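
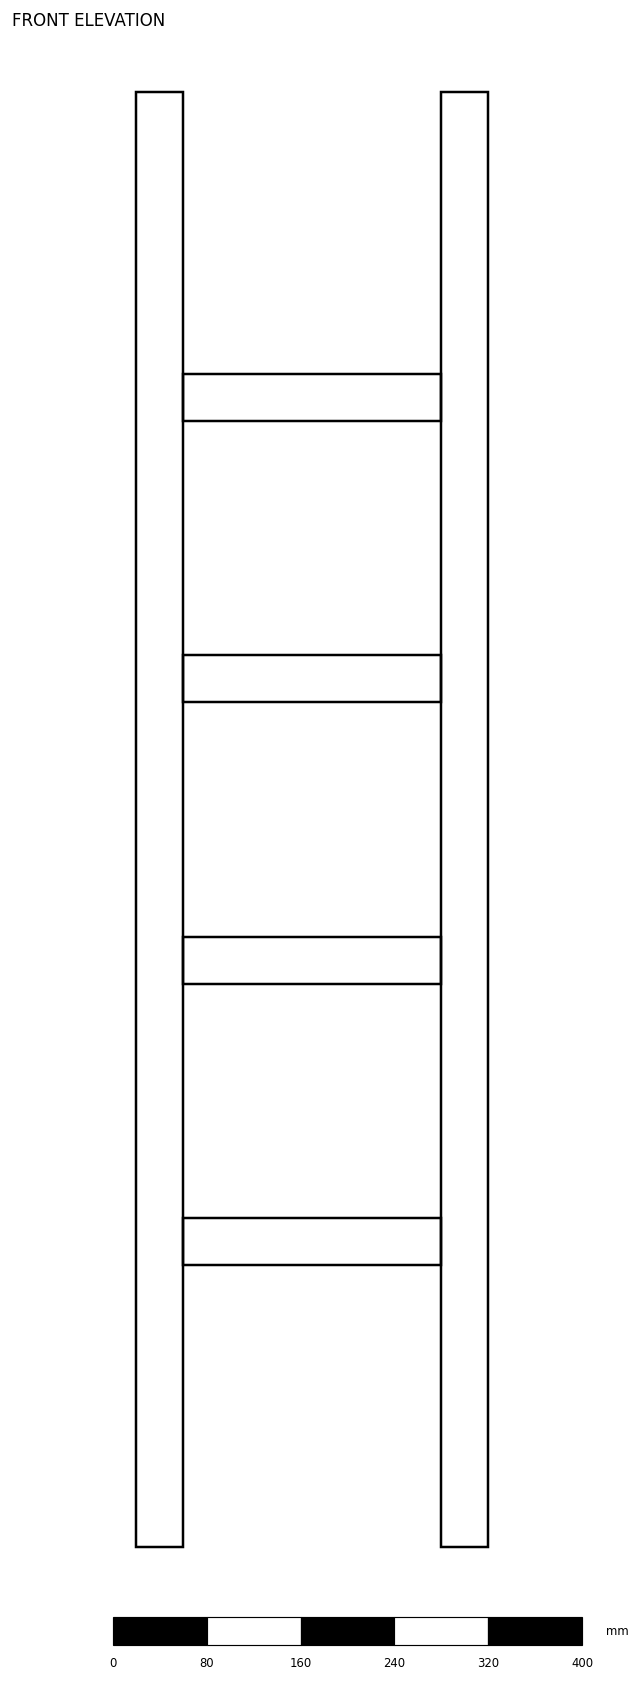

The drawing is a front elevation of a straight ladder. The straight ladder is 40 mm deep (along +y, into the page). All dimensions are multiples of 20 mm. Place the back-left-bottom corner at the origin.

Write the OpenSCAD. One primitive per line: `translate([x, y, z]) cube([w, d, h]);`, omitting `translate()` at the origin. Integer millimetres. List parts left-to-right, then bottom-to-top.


cube([40, 40, 1240]);
translate([40, 0, 240]) cube([220, 40, 40]);
translate([40, 0, 480]) cube([220, 40, 40]);
translate([40, 0, 720]) cube([220, 40, 40]);
translate([40, 0, 960]) cube([220, 40, 40]);
translate([260, 0, 0]) cube([40, 40, 1240]);


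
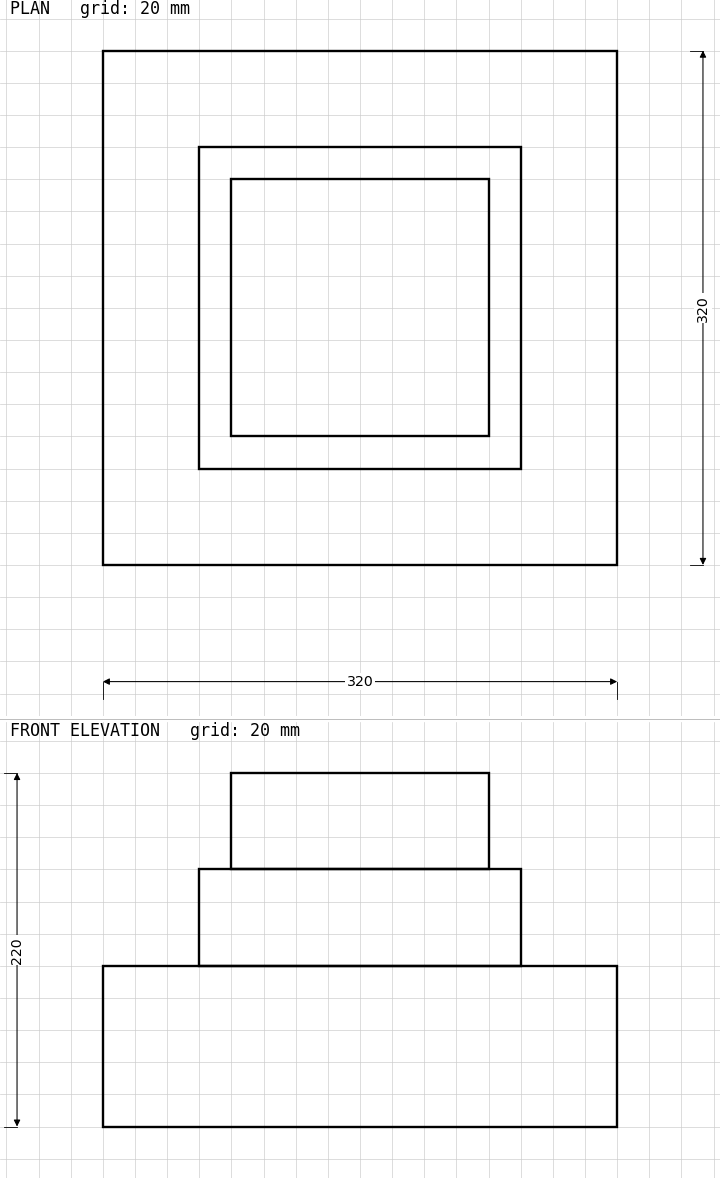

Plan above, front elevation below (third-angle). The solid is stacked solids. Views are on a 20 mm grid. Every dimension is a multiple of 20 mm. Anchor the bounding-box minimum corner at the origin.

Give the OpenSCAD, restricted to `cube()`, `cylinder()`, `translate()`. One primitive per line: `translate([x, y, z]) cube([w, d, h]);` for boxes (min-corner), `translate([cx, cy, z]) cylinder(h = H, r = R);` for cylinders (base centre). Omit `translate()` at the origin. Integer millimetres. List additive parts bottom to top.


cube([320, 320, 100]);
translate([60, 60, 100]) cube([200, 200, 60]);
translate([80, 80, 160]) cube([160, 160, 60]);


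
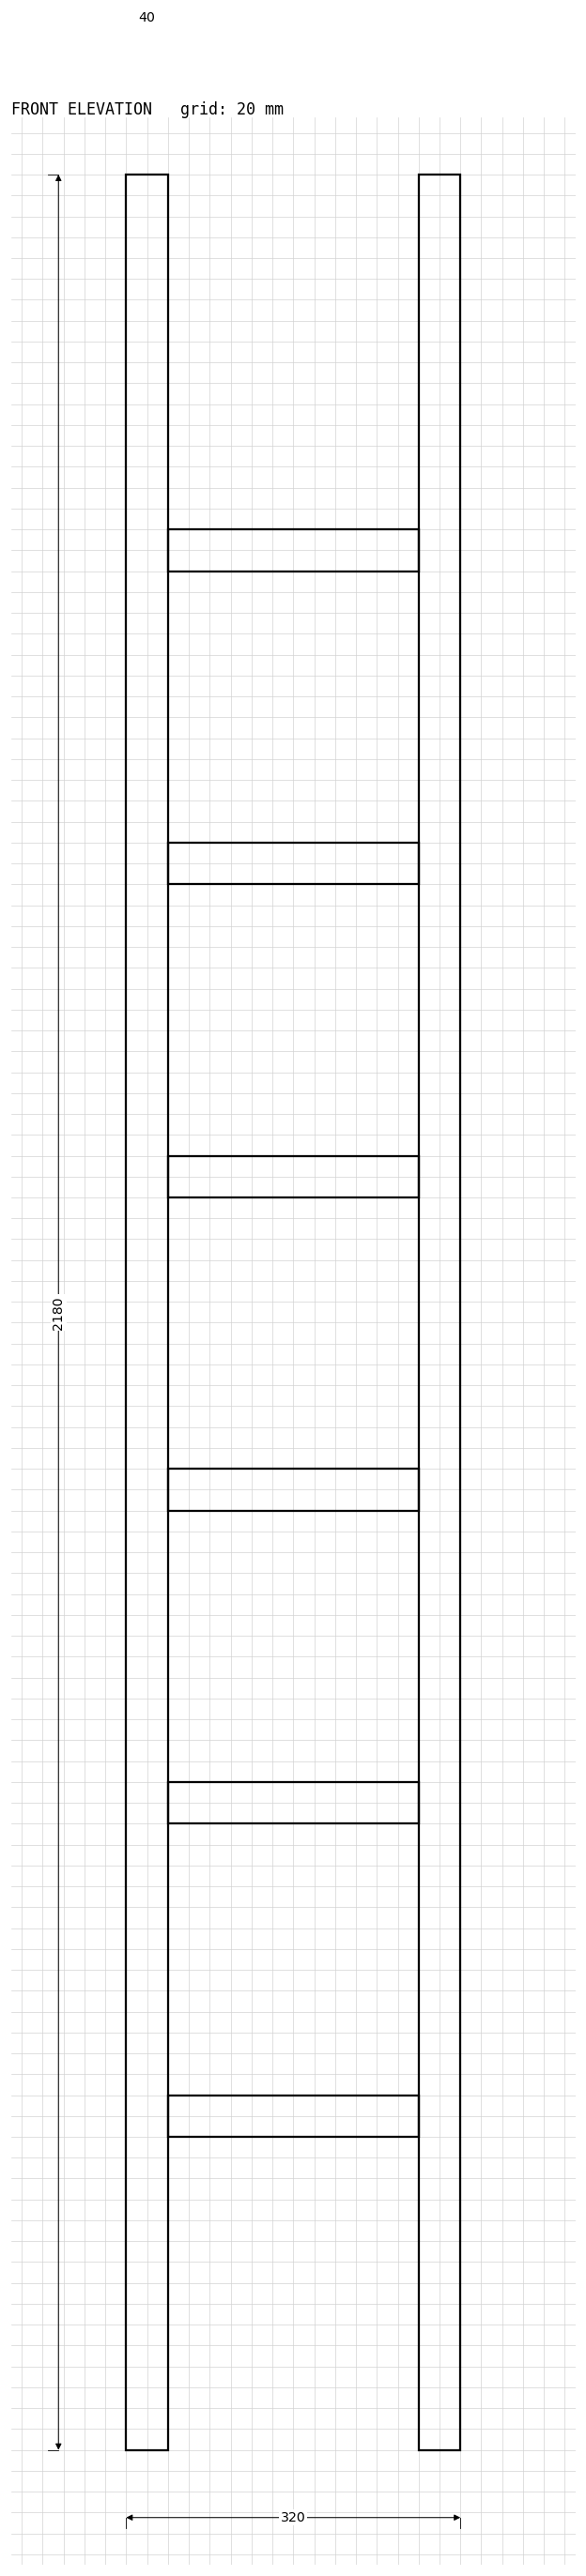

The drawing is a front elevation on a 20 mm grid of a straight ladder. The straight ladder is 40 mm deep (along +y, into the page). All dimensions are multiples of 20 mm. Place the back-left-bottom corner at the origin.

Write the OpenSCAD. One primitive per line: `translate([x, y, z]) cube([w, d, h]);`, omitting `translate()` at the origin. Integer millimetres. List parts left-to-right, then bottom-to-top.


cube([40, 40, 2180]);
translate([40, 0, 300]) cube([240, 40, 40]);
translate([40, 0, 600]) cube([240, 40, 40]);
translate([40, 0, 900]) cube([240, 40, 40]);
translate([40, 0, 1200]) cube([240, 40, 40]);
translate([40, 0, 1500]) cube([240, 40, 40]);
translate([40, 0, 1800]) cube([240, 40, 40]);
translate([280, 0, 0]) cube([40, 40, 2180]);


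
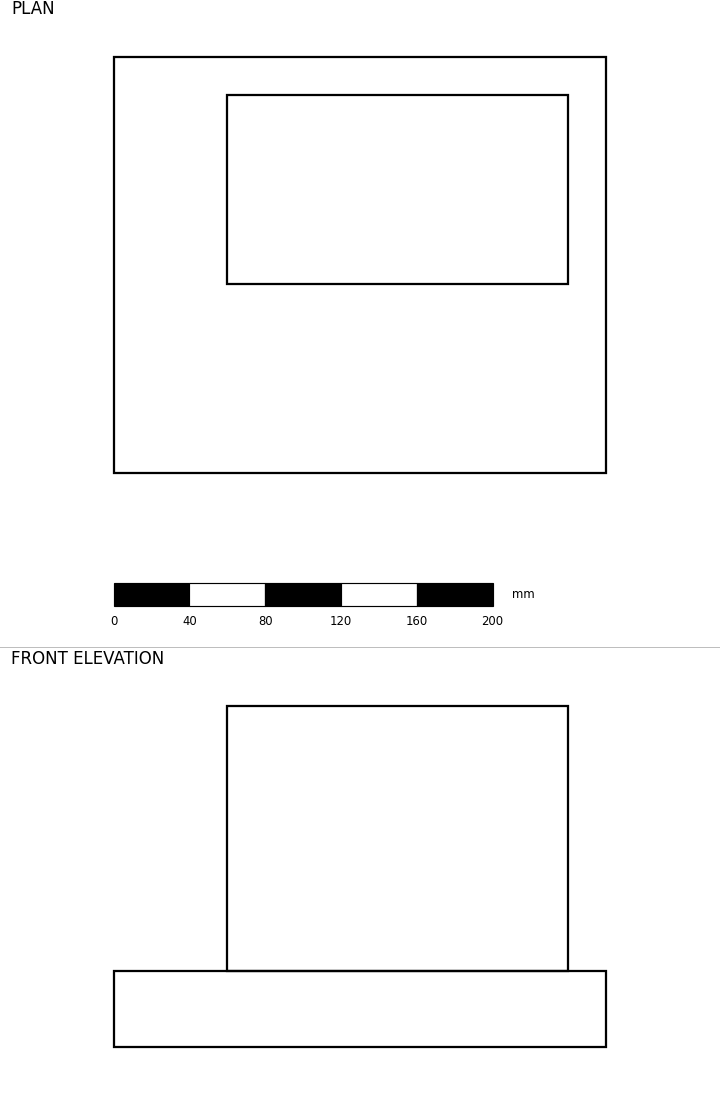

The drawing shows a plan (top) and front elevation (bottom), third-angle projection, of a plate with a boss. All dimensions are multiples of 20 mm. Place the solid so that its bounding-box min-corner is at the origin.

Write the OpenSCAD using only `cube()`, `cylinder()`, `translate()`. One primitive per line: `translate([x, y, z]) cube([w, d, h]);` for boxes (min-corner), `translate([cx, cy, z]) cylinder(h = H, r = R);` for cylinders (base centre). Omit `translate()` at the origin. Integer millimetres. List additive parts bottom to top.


cube([260, 220, 40]);
translate([60, 100, 40]) cube([180, 100, 140]);


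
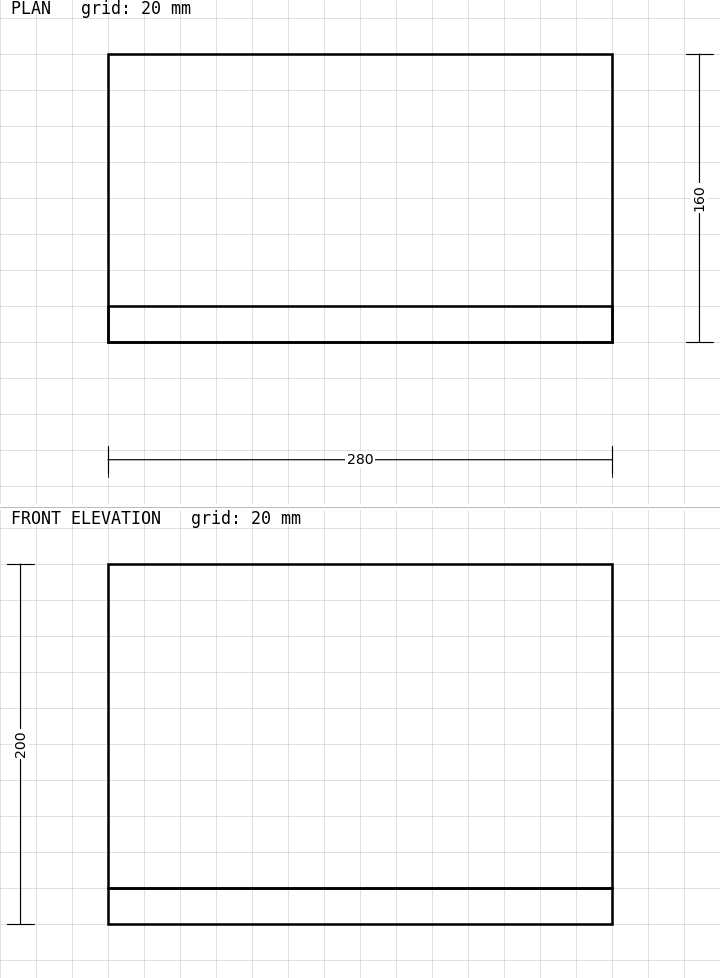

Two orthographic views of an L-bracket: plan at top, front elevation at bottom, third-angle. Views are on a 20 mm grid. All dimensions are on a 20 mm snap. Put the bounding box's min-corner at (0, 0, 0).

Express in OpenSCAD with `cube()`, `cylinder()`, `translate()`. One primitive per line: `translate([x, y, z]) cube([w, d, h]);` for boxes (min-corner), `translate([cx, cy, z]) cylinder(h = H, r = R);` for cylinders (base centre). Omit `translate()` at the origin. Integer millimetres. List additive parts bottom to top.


cube([280, 160, 20]);
translate([0, 0, 20]) cube([280, 20, 180]);


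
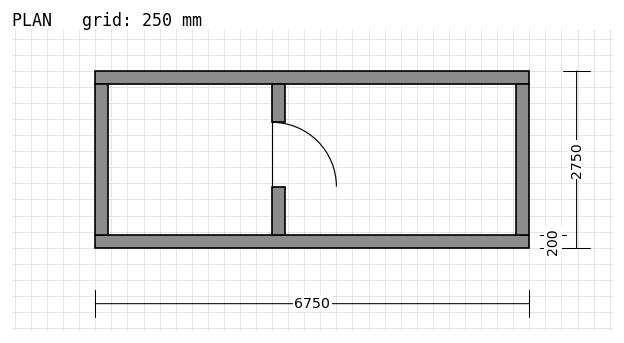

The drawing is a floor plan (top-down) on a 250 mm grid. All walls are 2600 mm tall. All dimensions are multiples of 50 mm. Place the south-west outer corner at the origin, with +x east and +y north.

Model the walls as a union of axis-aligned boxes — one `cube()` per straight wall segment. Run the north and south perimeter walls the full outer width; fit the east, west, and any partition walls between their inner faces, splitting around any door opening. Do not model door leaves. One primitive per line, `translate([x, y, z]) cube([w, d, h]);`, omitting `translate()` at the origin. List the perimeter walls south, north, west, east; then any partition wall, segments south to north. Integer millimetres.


cube([6750, 200, 2600]);
translate([0, 2550, 0]) cube([6750, 200, 2600]);
translate([0, 200, 0]) cube([200, 2350, 2600]);
translate([6550, 200, 0]) cube([200, 2350, 2600]);
translate([2750, 200, 0]) cube([200, 750, 2600]);
translate([2750, 1950, 0]) cube([200, 600, 2600]);


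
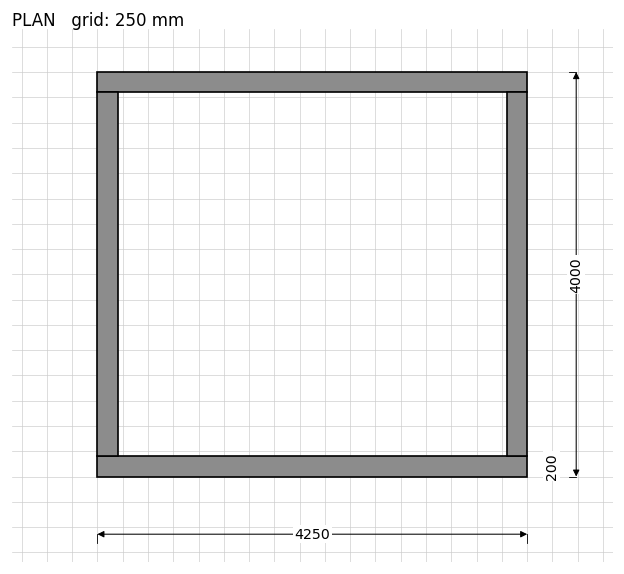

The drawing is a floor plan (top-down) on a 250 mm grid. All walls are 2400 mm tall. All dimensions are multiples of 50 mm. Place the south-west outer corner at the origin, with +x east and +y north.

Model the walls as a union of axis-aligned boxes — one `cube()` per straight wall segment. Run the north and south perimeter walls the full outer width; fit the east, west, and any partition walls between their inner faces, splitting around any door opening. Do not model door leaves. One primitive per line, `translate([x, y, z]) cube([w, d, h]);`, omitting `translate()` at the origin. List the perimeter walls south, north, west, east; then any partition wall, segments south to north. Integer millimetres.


cube([4250, 200, 2400]);
translate([0, 3800, 0]) cube([4250, 200, 2400]);
translate([0, 200, 0]) cube([200, 3600, 2400]);
translate([4050, 200, 0]) cube([200, 3600, 2400]);


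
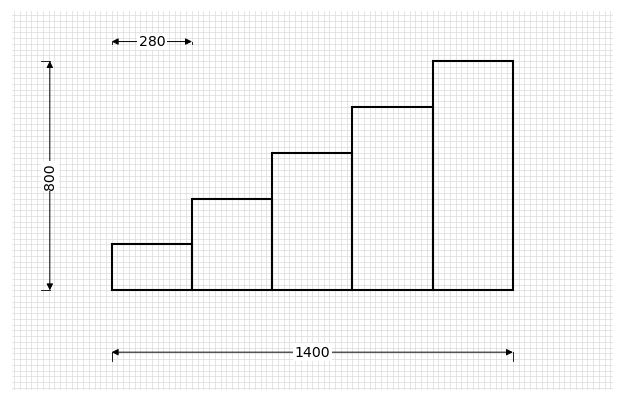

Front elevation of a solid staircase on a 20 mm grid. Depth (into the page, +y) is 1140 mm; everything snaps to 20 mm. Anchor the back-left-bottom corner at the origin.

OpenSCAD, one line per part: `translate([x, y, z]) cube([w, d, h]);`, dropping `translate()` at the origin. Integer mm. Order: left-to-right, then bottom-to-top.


cube([280, 1140, 160]);
translate([280, 0, 0]) cube([280, 1140, 320]);
translate([560, 0, 0]) cube([280, 1140, 480]);
translate([840, 0, 0]) cube([280, 1140, 640]);
translate([1120, 0, 0]) cube([280, 1140, 800]);


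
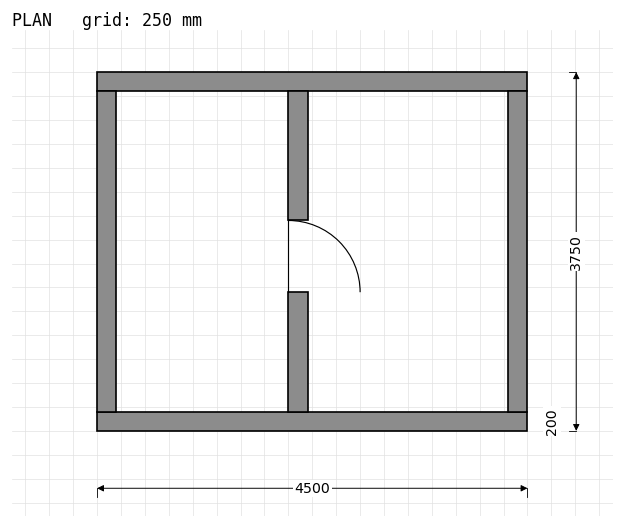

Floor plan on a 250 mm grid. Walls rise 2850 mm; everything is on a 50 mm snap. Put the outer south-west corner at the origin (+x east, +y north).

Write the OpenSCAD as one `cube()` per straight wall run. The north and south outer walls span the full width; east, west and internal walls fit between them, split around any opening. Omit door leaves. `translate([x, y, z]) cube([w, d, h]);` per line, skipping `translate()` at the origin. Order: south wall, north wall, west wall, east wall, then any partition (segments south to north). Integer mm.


cube([4500, 200, 2850]);
translate([0, 3550, 0]) cube([4500, 200, 2850]);
translate([0, 200, 0]) cube([200, 3350, 2850]);
translate([4300, 200, 0]) cube([200, 3350, 2850]);
translate([2000, 200, 0]) cube([200, 1250, 2850]);
translate([2000, 2200, 0]) cube([200, 1350, 2850]);


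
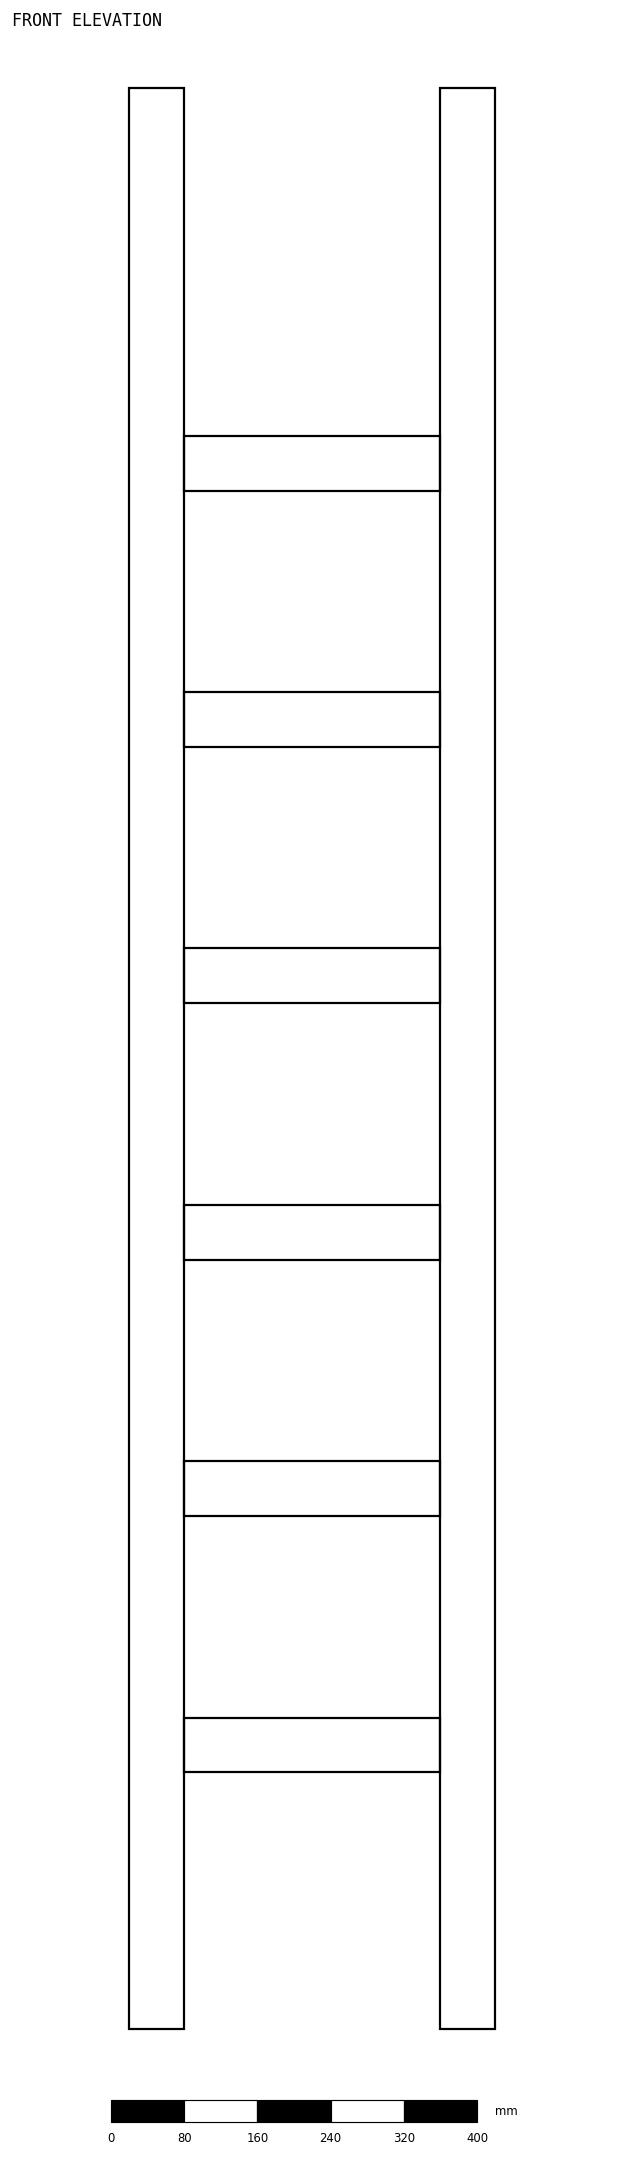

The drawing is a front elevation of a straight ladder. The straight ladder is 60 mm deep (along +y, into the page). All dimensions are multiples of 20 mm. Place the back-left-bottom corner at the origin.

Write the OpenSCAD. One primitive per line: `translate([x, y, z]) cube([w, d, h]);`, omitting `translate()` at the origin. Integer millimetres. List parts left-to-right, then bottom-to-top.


cube([60, 60, 2120]);
translate([60, 0, 280]) cube([280, 60, 60]);
translate([60, 0, 560]) cube([280, 60, 60]);
translate([60, 0, 840]) cube([280, 60, 60]);
translate([60, 0, 1120]) cube([280, 60, 60]);
translate([60, 0, 1400]) cube([280, 60, 60]);
translate([60, 0, 1680]) cube([280, 60, 60]);
translate([340, 0, 0]) cube([60, 60, 2120]);


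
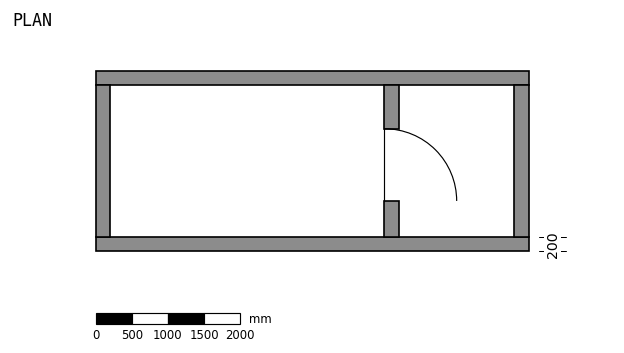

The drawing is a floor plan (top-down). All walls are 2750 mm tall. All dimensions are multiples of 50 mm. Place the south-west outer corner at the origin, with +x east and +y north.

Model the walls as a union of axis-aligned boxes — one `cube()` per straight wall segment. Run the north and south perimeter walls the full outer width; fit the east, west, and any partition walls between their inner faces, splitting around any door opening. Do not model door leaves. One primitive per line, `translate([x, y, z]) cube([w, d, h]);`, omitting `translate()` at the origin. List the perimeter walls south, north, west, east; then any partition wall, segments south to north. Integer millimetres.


cube([6000, 200, 2750]);
translate([0, 2300, 0]) cube([6000, 200, 2750]);
translate([0, 200, 0]) cube([200, 2100, 2750]);
translate([5800, 200, 0]) cube([200, 2100, 2750]);
translate([4000, 200, 0]) cube([200, 500, 2750]);
translate([4000, 1700, 0]) cube([200, 600, 2750]);


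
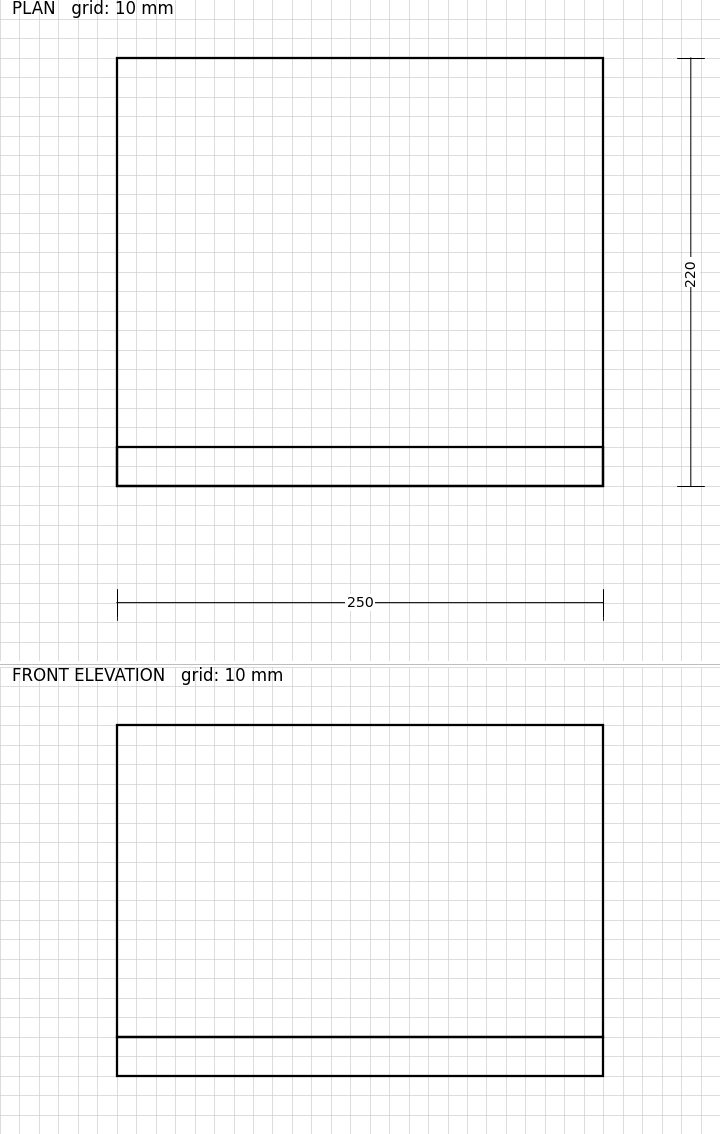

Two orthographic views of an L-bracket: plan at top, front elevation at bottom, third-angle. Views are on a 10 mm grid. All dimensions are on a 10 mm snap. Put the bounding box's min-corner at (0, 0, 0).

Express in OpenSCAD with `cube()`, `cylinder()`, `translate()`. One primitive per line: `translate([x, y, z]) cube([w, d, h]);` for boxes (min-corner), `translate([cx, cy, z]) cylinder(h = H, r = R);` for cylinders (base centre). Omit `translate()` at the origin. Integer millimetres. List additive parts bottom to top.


cube([250, 220, 20]);
translate([0, 0, 20]) cube([250, 20, 160]);


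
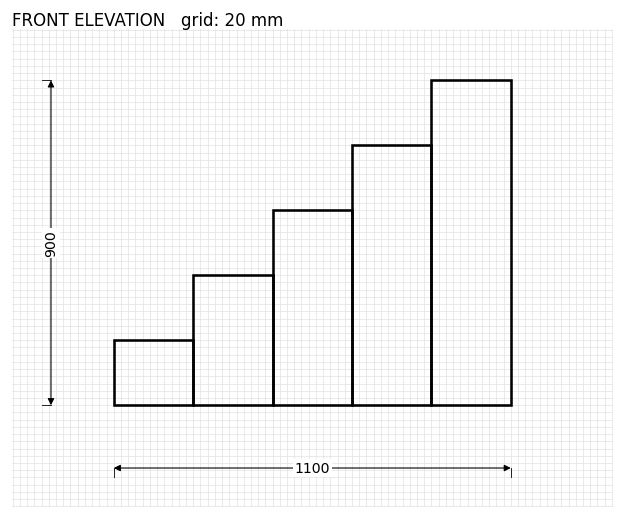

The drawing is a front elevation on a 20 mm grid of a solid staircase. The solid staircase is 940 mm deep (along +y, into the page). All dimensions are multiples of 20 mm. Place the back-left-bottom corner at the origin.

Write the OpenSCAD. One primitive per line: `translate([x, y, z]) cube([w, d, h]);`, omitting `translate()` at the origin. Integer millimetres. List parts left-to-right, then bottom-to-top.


cube([220, 940, 180]);
translate([220, 0, 0]) cube([220, 940, 360]);
translate([440, 0, 0]) cube([220, 940, 540]);
translate([660, 0, 0]) cube([220, 940, 720]);
translate([880, 0, 0]) cube([220, 940, 900]);


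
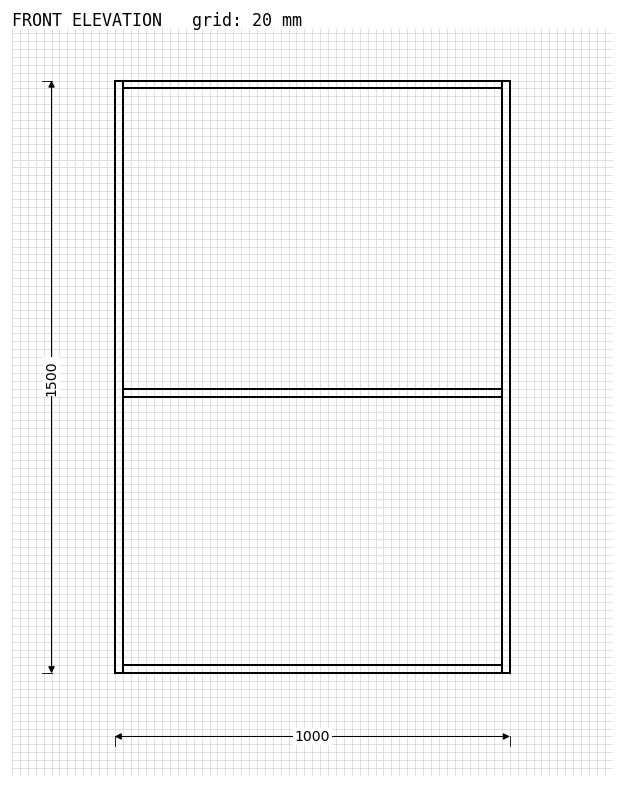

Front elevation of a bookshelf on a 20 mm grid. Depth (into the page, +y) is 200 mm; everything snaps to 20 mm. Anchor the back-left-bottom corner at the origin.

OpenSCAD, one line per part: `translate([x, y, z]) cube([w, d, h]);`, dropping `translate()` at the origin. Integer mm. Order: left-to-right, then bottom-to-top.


cube([20, 200, 1500]);
translate([20, 0, 0]) cube([960, 200, 20]);
translate([20, 0, 700]) cube([960, 200, 20]);
translate([20, 0, 1480]) cube([960, 200, 20]);
translate([980, 0, 0]) cube([20, 200, 1500]);


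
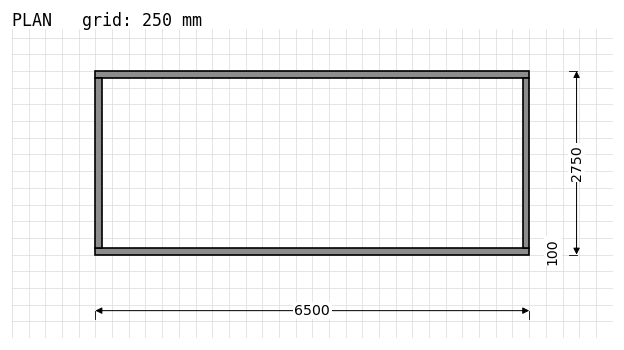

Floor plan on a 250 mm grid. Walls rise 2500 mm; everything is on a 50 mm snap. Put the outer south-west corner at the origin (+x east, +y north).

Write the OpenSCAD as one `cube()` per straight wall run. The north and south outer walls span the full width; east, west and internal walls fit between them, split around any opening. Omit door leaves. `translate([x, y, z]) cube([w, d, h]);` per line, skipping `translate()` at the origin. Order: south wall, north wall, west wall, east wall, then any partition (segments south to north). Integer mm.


cube([6500, 100, 2500]);
translate([0, 2650, 0]) cube([6500, 100, 2500]);
translate([0, 100, 0]) cube([100, 2550, 2500]);
translate([6400, 100, 0]) cube([100, 2550, 2500]);


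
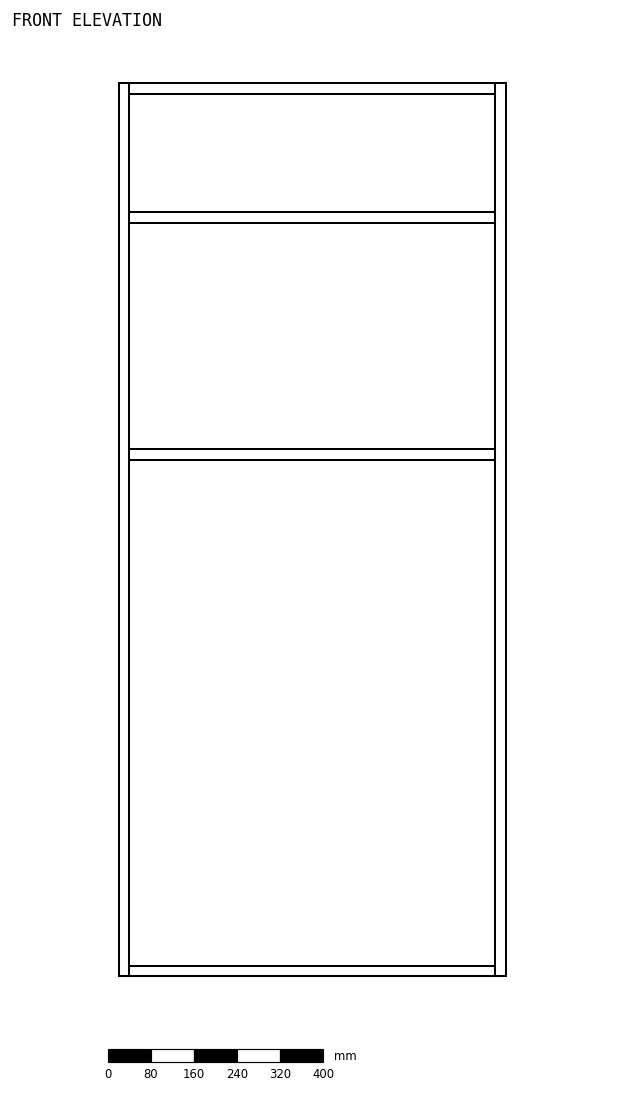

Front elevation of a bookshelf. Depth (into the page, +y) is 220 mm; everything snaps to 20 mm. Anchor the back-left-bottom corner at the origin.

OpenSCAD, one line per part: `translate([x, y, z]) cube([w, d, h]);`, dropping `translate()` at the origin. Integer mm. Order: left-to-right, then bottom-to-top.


cube([20, 220, 1660]);
translate([20, 0, 0]) cube([680, 220, 20]);
translate([20, 0, 960]) cube([680, 220, 20]);
translate([20, 0, 1400]) cube([680, 220, 20]);
translate([20, 0, 1640]) cube([680, 220, 20]);
translate([700, 0, 0]) cube([20, 220, 1660]);


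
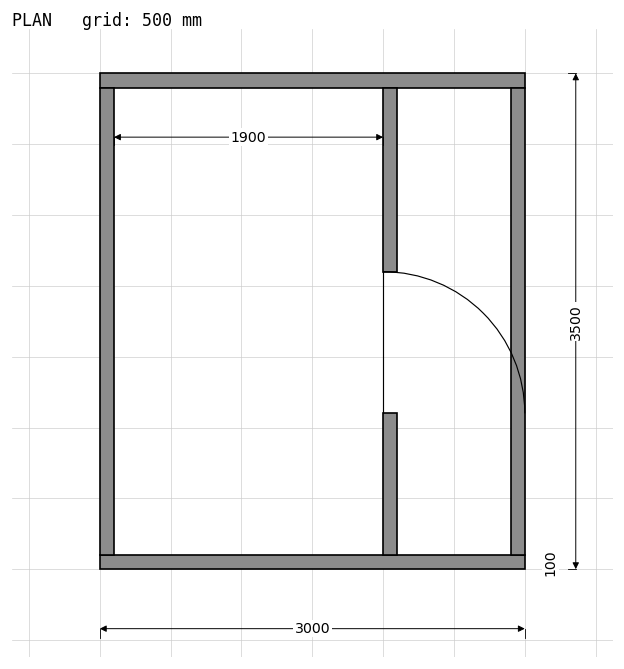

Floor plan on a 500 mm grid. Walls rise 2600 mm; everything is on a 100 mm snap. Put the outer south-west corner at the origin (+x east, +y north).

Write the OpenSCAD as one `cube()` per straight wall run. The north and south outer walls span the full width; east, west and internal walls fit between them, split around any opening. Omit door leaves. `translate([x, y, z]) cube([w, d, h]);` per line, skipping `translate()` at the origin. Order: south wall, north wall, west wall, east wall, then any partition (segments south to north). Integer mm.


cube([3000, 100, 2600]);
translate([0, 3400, 0]) cube([3000, 100, 2600]);
translate([0, 100, 0]) cube([100, 3300, 2600]);
translate([2900, 100, 0]) cube([100, 3300, 2600]);
translate([2000, 100, 0]) cube([100, 1000, 2600]);
translate([2000, 2100, 0]) cube([100, 1300, 2600]);


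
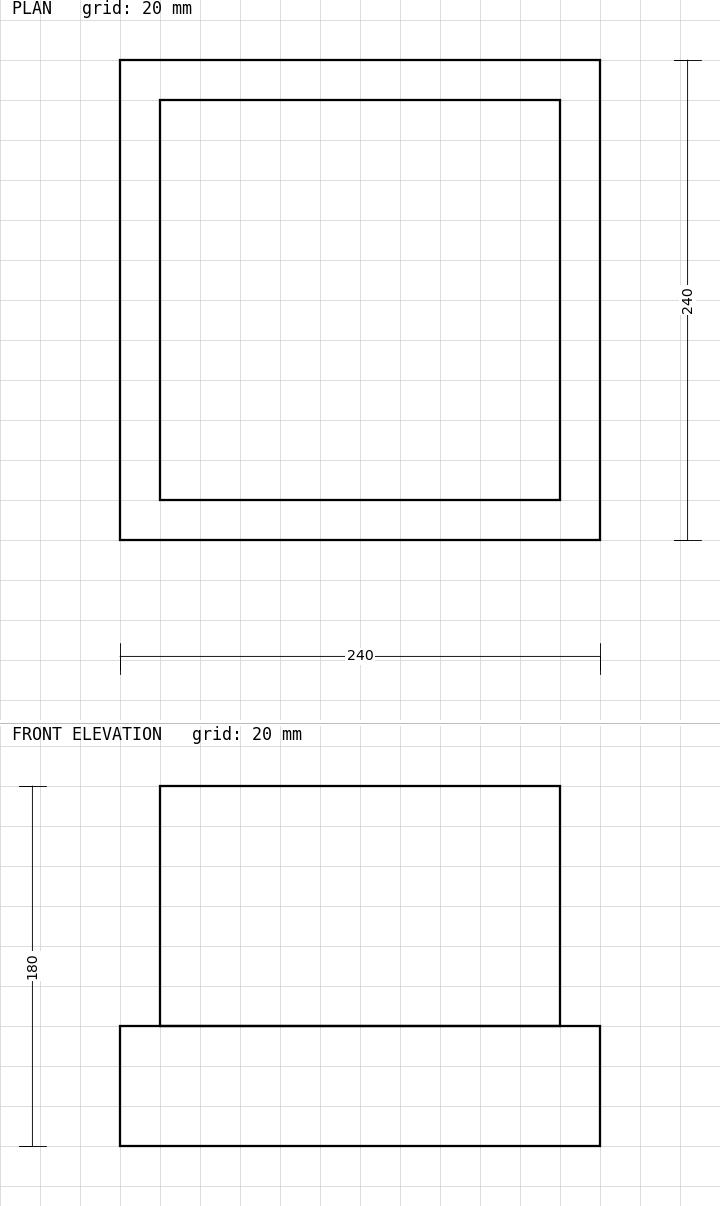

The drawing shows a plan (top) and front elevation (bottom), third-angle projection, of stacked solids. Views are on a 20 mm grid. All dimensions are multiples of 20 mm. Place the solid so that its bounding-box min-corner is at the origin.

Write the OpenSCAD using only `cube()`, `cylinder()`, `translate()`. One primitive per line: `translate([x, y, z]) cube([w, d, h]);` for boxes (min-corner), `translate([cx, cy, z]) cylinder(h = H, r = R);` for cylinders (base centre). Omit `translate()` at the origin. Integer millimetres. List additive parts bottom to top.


cube([240, 240, 60]);
translate([20, 20, 60]) cube([200, 200, 120]);


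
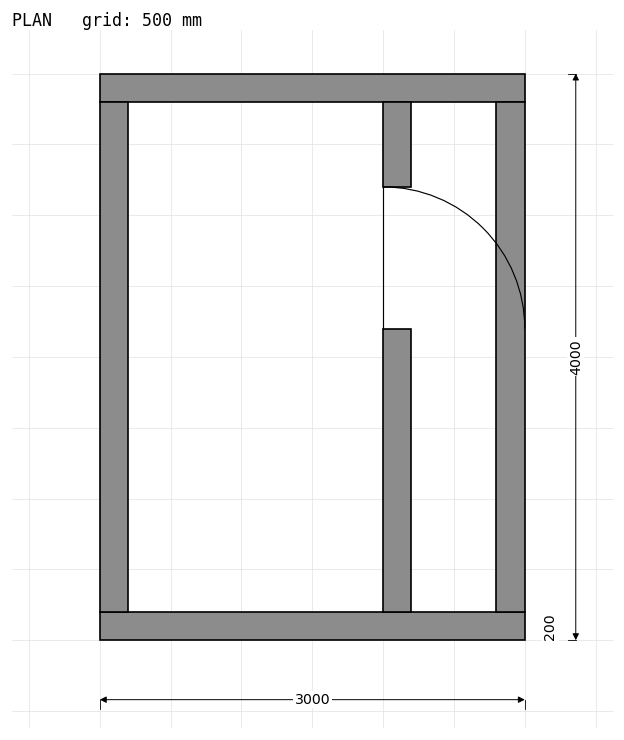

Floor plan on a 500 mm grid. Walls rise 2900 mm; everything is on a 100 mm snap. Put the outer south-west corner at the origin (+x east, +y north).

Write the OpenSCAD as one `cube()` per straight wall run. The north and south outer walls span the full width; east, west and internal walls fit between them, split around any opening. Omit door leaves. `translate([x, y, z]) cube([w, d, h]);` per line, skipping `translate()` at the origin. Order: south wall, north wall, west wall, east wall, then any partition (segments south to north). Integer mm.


cube([3000, 200, 2900]);
translate([0, 3800, 0]) cube([3000, 200, 2900]);
translate([0, 200, 0]) cube([200, 3600, 2900]);
translate([2800, 200, 0]) cube([200, 3600, 2900]);
translate([2000, 200, 0]) cube([200, 2000, 2900]);
translate([2000, 3200, 0]) cube([200, 600, 2900]);


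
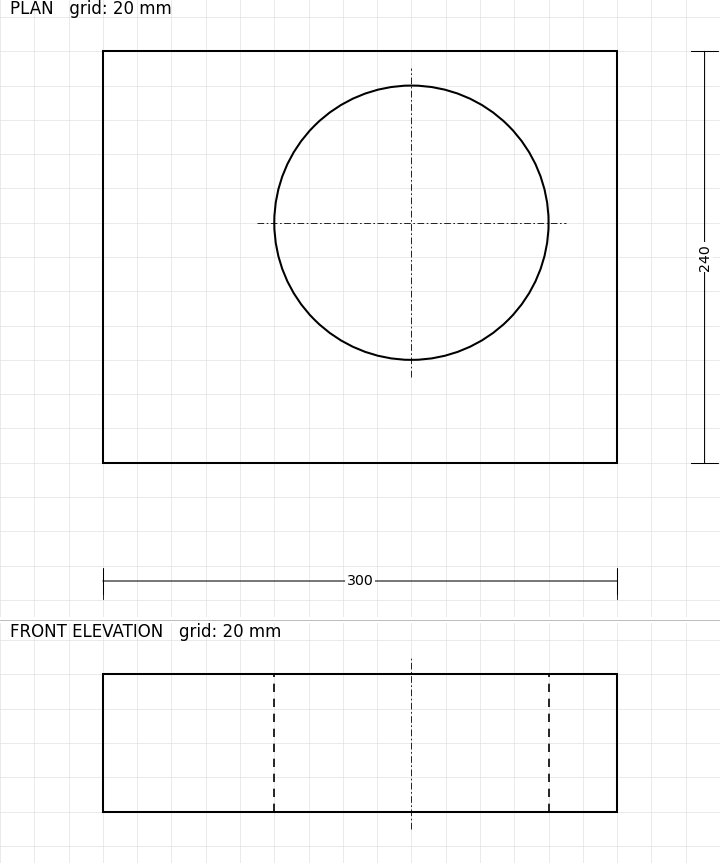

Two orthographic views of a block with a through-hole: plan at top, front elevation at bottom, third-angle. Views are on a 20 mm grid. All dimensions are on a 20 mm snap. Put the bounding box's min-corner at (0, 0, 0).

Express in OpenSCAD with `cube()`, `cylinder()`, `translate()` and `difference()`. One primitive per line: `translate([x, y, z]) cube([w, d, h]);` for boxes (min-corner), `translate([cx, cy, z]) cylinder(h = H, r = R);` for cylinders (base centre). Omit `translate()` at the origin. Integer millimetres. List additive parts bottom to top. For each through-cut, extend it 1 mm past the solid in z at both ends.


difference() {
  cube([300, 240, 80]);
  translate([180, 140, -1]) cylinder(h = 82, r = 80);
}


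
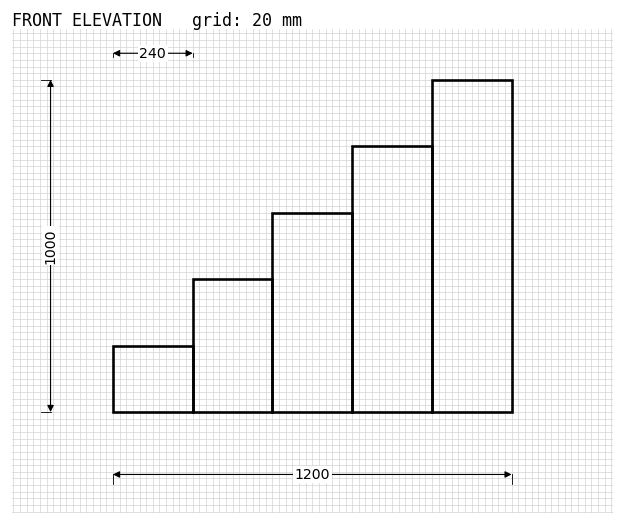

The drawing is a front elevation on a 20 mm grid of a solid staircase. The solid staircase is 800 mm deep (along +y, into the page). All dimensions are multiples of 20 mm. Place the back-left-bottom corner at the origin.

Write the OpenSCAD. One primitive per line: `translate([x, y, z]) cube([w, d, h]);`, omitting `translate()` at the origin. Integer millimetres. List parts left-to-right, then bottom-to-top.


cube([240, 800, 200]);
translate([240, 0, 0]) cube([240, 800, 400]);
translate([480, 0, 0]) cube([240, 800, 600]);
translate([720, 0, 0]) cube([240, 800, 800]);
translate([960, 0, 0]) cube([240, 800, 1000]);


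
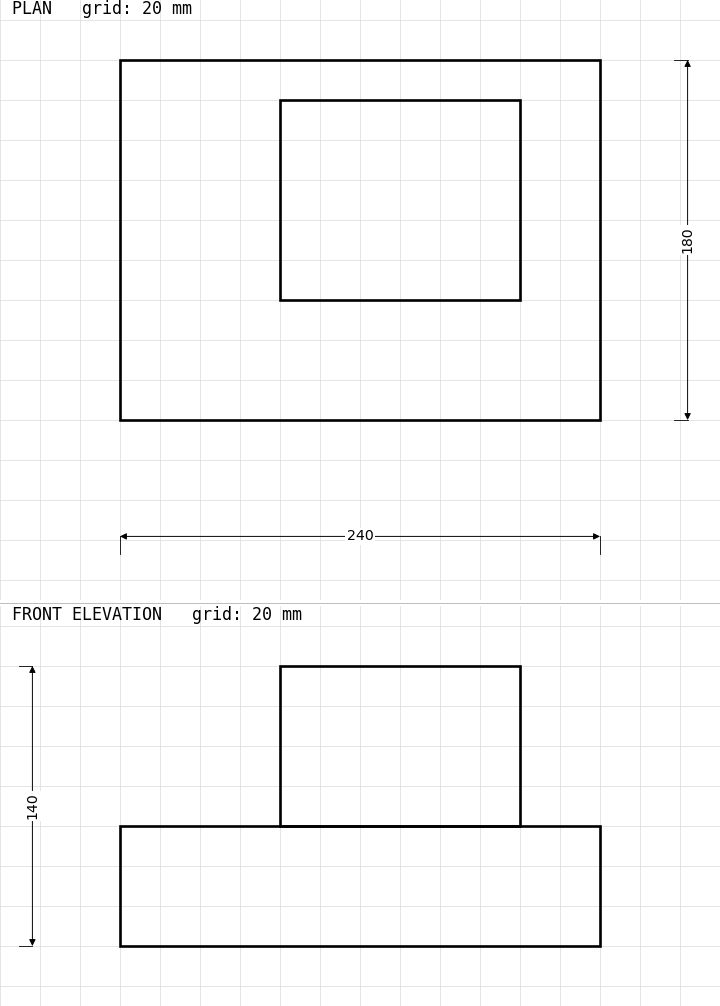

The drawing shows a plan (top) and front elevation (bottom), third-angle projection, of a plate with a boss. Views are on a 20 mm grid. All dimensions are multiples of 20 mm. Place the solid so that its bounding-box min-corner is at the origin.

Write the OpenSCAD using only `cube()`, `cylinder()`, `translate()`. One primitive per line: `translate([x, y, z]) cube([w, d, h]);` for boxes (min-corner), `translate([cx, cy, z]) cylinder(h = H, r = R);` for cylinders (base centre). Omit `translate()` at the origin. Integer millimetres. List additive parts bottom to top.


cube([240, 180, 60]);
translate([80, 60, 60]) cube([120, 100, 80]);


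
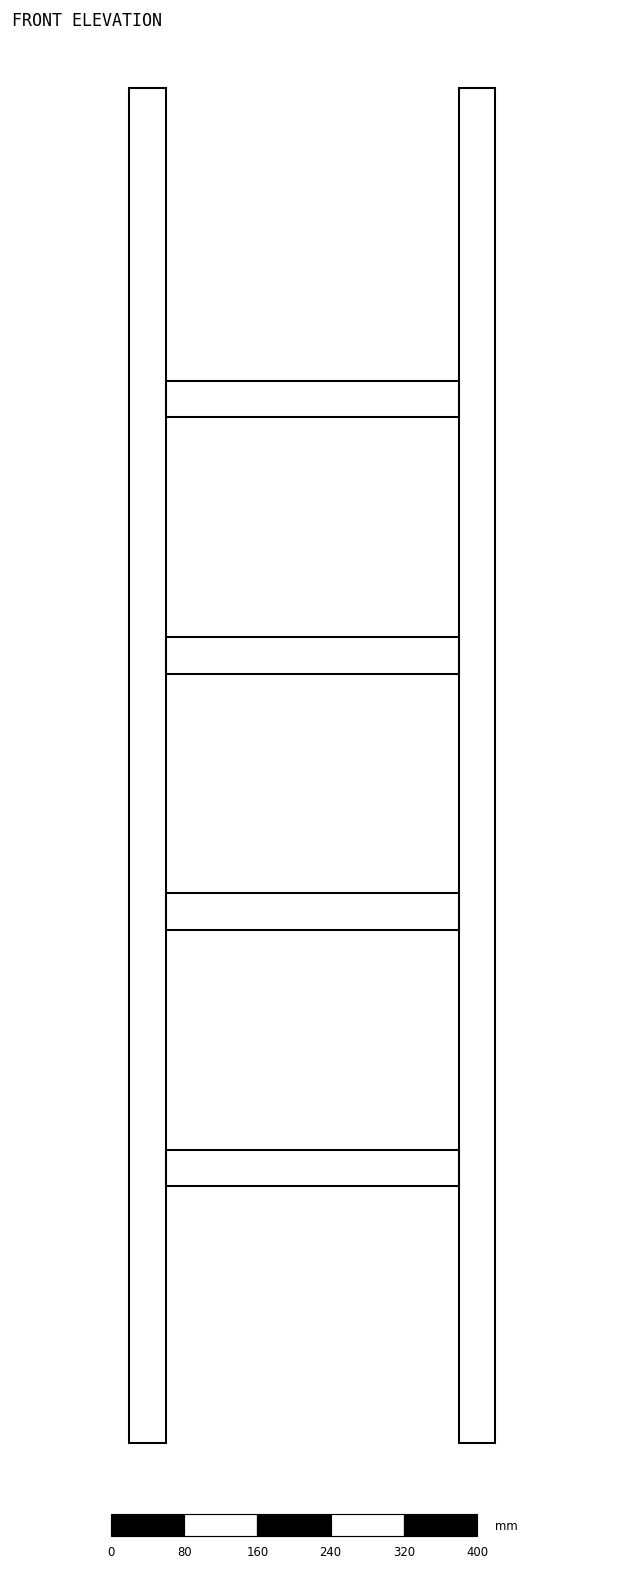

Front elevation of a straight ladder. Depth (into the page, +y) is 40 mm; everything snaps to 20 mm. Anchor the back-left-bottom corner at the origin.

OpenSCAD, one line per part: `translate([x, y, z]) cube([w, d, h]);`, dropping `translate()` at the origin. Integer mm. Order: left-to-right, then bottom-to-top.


cube([40, 40, 1480]);
translate([40, 0, 280]) cube([320, 40, 40]);
translate([40, 0, 560]) cube([320, 40, 40]);
translate([40, 0, 840]) cube([320, 40, 40]);
translate([40, 0, 1120]) cube([320, 40, 40]);
translate([360, 0, 0]) cube([40, 40, 1480]);


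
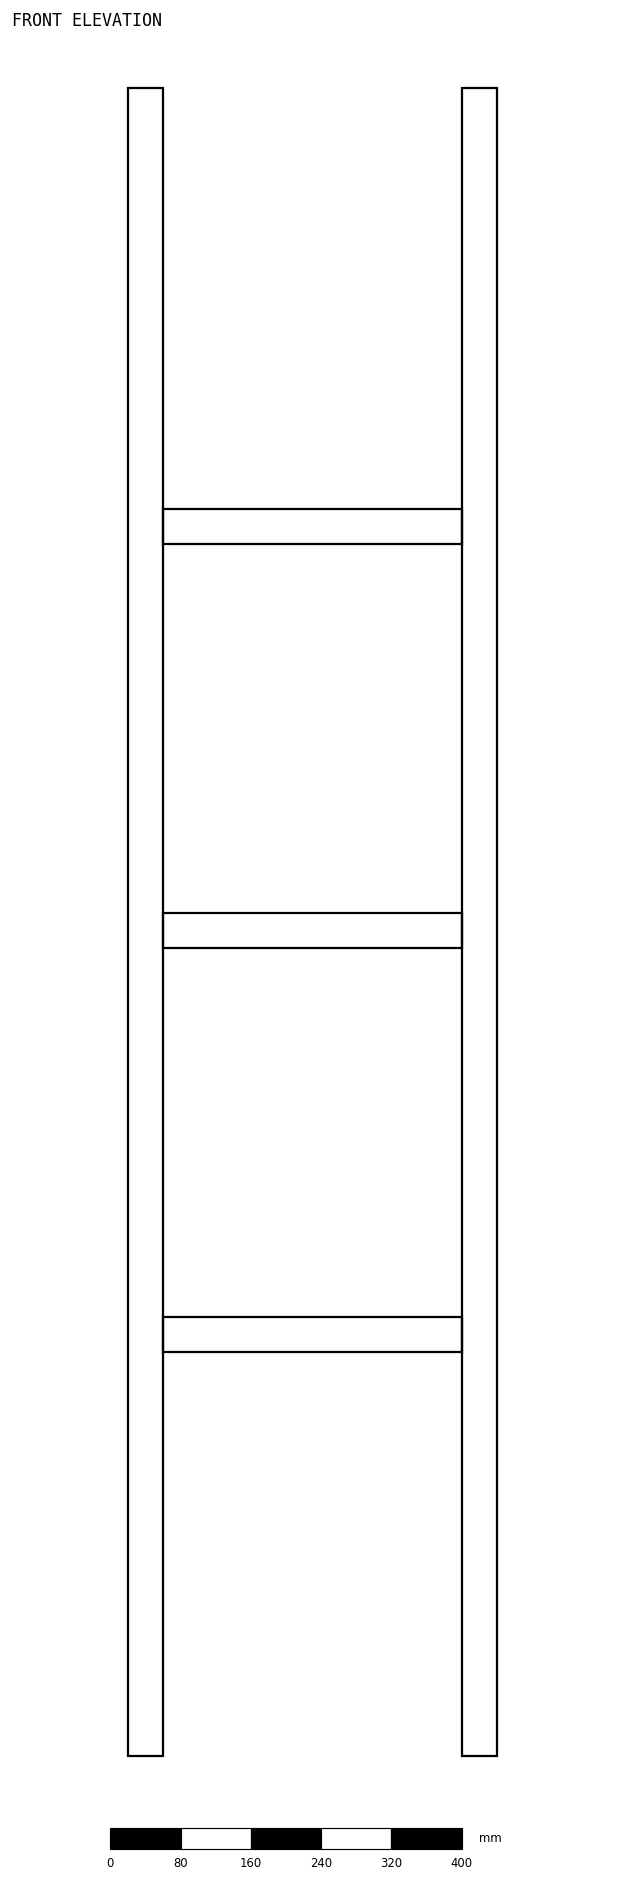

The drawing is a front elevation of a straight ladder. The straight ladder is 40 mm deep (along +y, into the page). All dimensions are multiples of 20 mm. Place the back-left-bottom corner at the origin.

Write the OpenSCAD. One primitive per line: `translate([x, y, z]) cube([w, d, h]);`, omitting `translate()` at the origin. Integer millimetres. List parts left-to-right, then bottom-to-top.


cube([40, 40, 1900]);
translate([40, 0, 460]) cube([340, 40, 40]);
translate([40, 0, 920]) cube([340, 40, 40]);
translate([40, 0, 1380]) cube([340, 40, 40]);
translate([380, 0, 0]) cube([40, 40, 1900]);


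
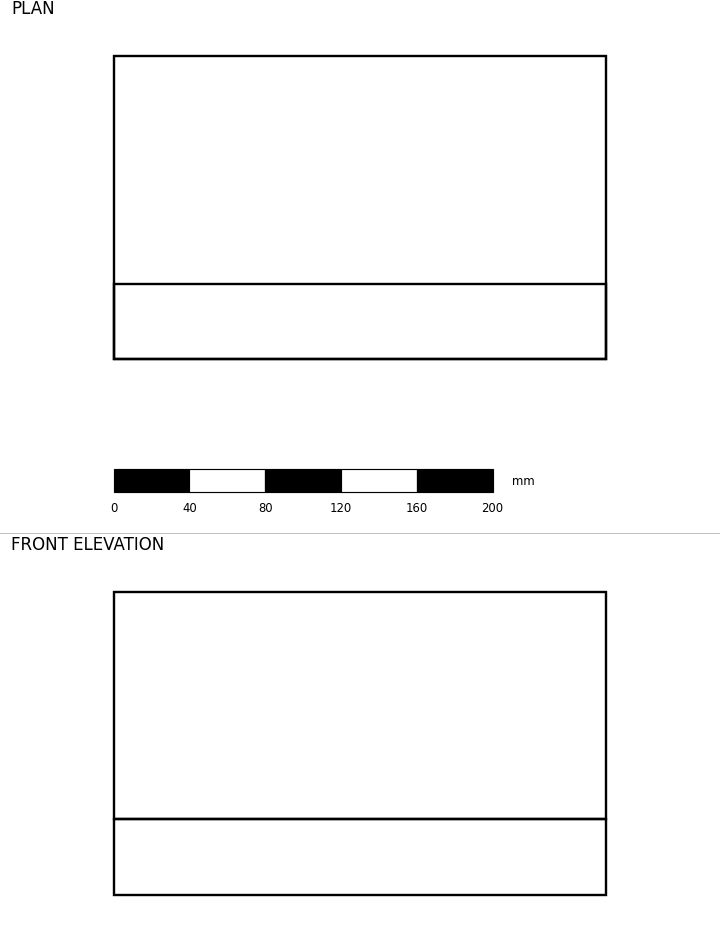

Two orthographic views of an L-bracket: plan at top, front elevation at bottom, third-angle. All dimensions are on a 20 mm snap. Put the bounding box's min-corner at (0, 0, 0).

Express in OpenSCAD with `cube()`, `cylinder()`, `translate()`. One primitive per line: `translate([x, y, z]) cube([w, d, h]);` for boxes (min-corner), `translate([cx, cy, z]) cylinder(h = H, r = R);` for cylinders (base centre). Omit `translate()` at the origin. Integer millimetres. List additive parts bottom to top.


cube([260, 160, 40]);
translate([0, 0, 40]) cube([260, 40, 120]);


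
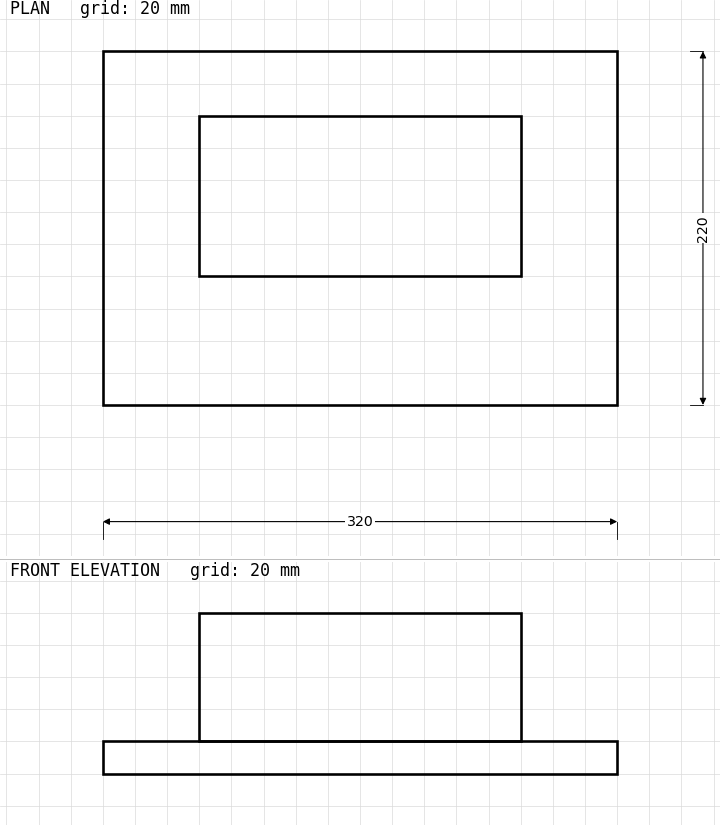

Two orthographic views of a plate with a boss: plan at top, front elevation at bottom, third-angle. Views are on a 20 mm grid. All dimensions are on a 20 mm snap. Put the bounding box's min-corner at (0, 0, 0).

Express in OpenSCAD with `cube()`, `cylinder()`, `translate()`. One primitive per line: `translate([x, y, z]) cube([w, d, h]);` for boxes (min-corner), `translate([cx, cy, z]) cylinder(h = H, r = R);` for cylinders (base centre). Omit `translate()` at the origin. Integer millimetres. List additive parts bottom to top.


cube([320, 220, 20]);
translate([60, 80, 20]) cube([200, 100, 80]);


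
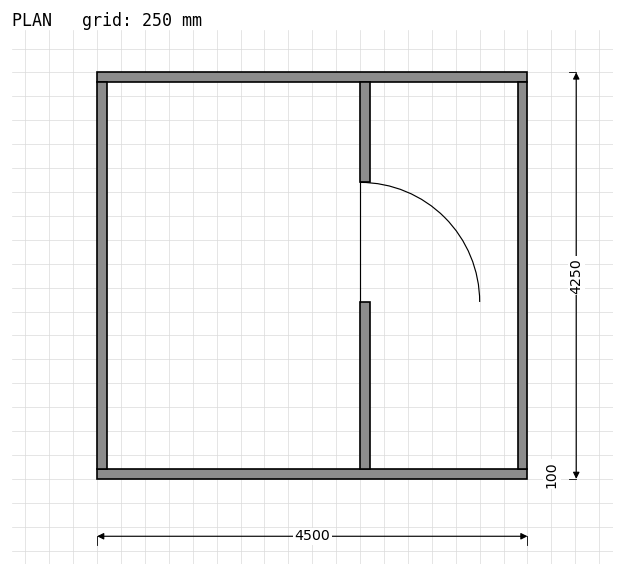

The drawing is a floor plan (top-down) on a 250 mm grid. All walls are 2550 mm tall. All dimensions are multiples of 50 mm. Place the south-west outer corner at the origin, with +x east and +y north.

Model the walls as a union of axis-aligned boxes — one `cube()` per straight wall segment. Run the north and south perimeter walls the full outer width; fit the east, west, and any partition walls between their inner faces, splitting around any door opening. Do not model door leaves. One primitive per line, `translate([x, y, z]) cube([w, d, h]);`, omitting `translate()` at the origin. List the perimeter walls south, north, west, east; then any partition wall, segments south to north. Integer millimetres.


cube([4500, 100, 2550]);
translate([0, 4150, 0]) cube([4500, 100, 2550]);
translate([0, 100, 0]) cube([100, 4050, 2550]);
translate([4400, 100, 0]) cube([100, 4050, 2550]);
translate([2750, 100, 0]) cube([100, 1750, 2550]);
translate([2750, 3100, 0]) cube([100, 1050, 2550]);


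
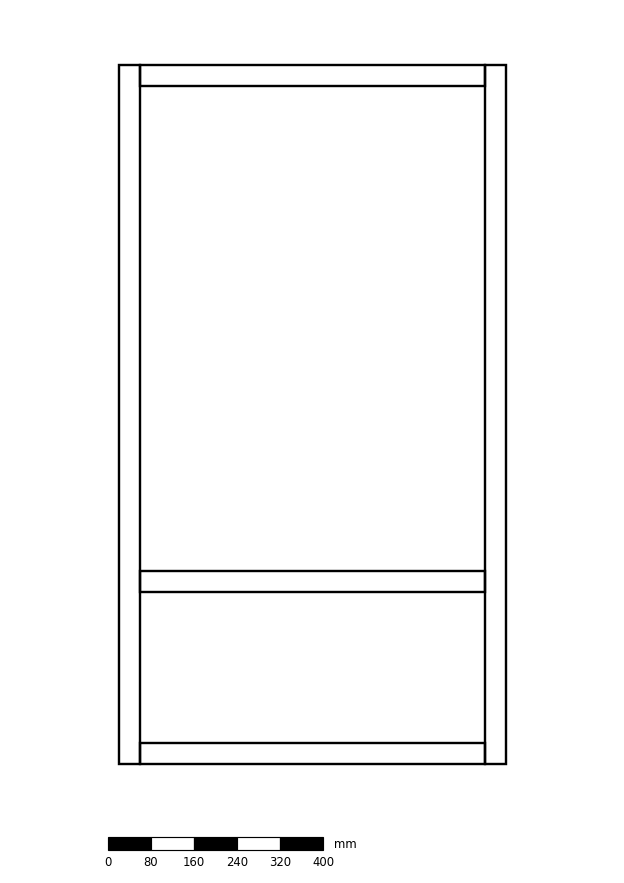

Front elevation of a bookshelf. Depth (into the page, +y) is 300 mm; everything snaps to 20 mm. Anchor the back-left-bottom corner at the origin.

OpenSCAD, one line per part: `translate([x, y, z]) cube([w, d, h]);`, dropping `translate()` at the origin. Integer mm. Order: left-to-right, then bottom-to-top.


cube([40, 300, 1300]);
translate([40, 0, 0]) cube([640, 300, 40]);
translate([40, 0, 320]) cube([640, 300, 40]);
translate([40, 0, 1260]) cube([640, 300, 40]);
translate([680, 0, 0]) cube([40, 300, 1300]);


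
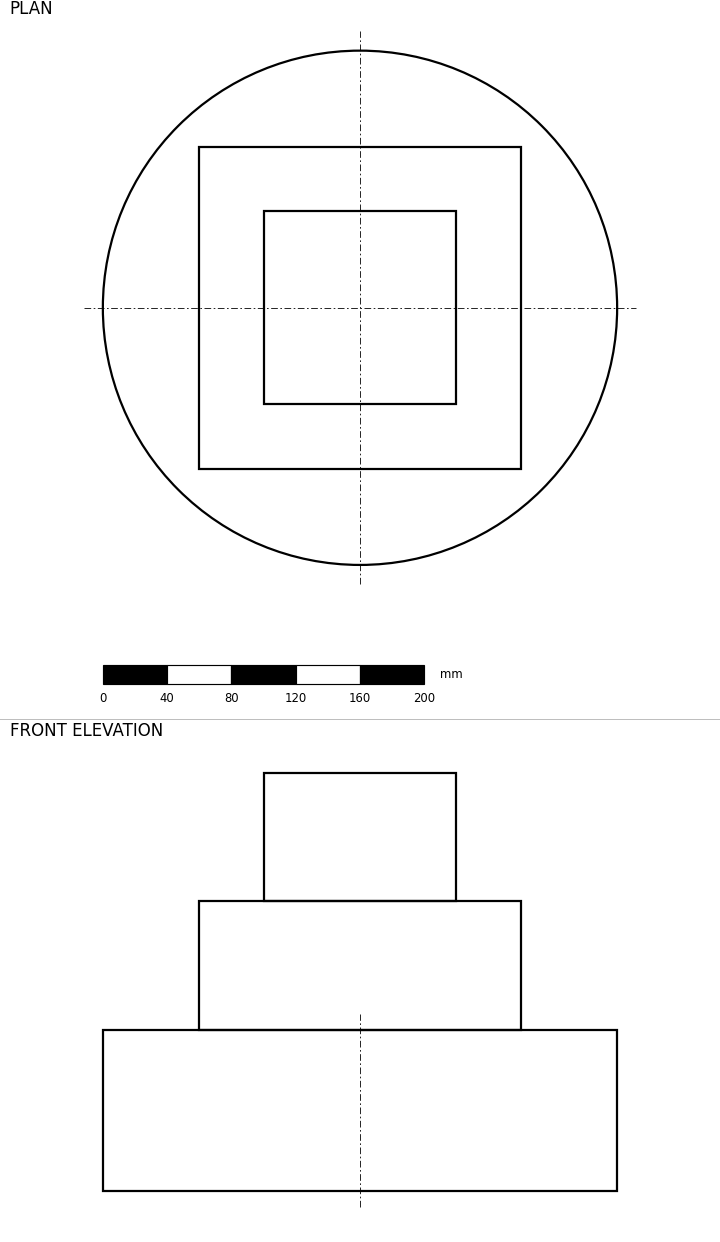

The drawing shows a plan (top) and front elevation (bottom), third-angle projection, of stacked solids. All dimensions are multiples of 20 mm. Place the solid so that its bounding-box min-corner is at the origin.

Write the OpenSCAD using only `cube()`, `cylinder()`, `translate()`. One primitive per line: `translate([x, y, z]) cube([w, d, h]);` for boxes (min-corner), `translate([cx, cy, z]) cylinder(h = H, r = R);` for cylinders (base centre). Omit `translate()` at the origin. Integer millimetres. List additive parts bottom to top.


translate([160, 160, 0]) cylinder(h = 100, r = 160);
translate([60, 60, 100]) cube([200, 200, 80]);
translate([100, 100, 180]) cube([120, 120, 80]);


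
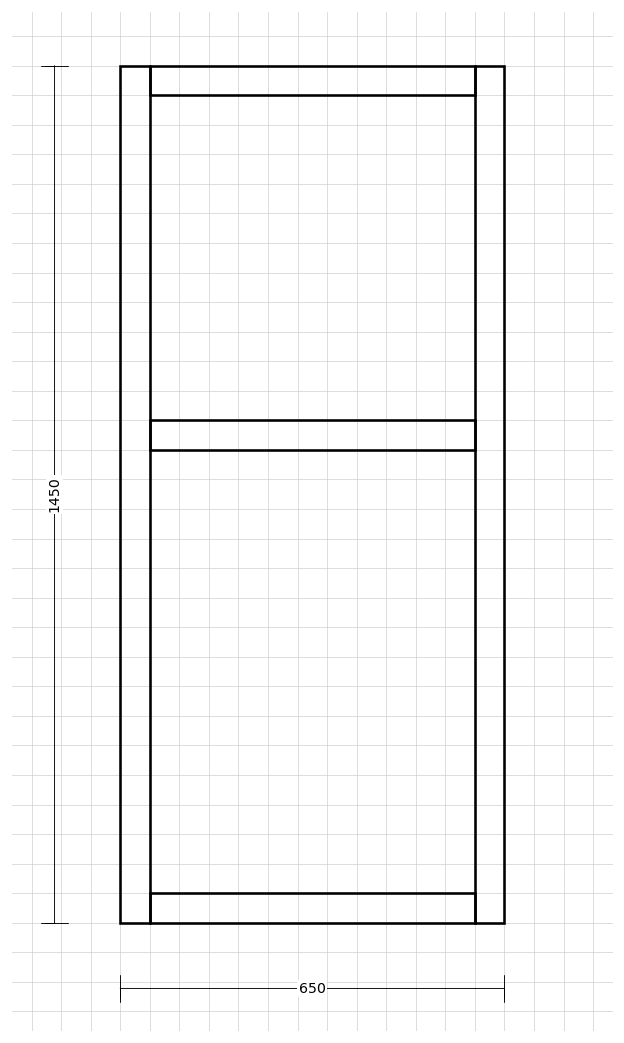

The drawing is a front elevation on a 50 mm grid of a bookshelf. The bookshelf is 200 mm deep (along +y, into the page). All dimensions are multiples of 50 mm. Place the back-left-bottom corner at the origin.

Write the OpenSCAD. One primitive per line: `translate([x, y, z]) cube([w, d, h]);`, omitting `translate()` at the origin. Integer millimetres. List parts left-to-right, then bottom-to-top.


cube([50, 200, 1450]);
translate([50, 0, 0]) cube([550, 200, 50]);
translate([50, 0, 800]) cube([550, 200, 50]);
translate([50, 0, 1400]) cube([550, 200, 50]);
translate([600, 0, 0]) cube([50, 200, 1450]);


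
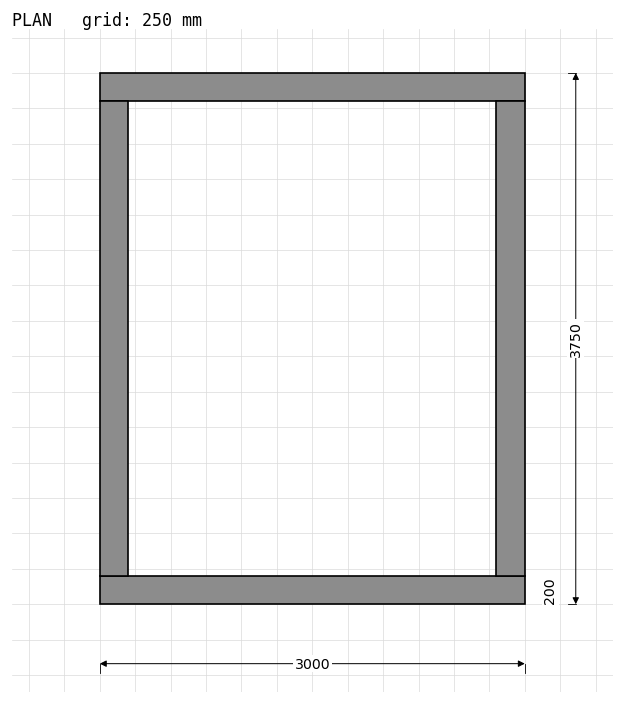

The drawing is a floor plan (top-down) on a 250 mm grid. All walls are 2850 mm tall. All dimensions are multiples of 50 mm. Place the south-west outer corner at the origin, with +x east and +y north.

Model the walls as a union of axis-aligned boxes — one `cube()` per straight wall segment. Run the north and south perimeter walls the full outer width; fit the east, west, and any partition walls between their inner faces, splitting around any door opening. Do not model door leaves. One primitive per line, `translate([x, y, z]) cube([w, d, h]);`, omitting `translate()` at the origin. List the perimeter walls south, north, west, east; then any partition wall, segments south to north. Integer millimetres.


cube([3000, 200, 2850]);
translate([0, 3550, 0]) cube([3000, 200, 2850]);
translate([0, 200, 0]) cube([200, 3350, 2850]);
translate([2800, 200, 0]) cube([200, 3350, 2850]);


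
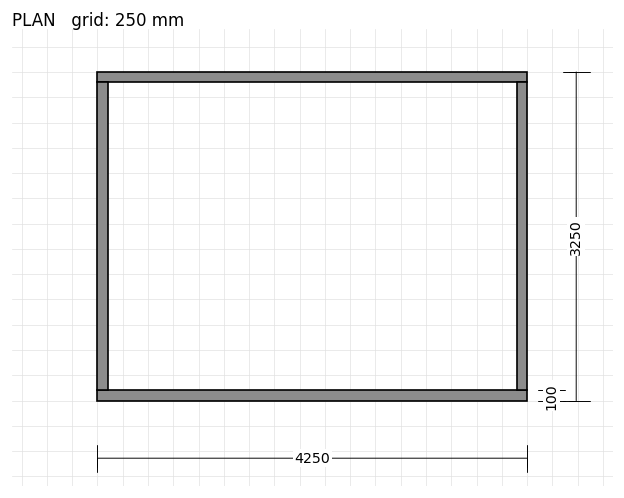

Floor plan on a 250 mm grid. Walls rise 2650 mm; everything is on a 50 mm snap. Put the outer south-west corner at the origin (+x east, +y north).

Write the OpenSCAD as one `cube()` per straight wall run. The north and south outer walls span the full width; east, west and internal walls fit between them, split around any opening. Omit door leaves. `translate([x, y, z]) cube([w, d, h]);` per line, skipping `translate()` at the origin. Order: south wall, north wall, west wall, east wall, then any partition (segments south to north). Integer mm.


cube([4250, 100, 2650]);
translate([0, 3150, 0]) cube([4250, 100, 2650]);
translate([0, 100, 0]) cube([100, 3050, 2650]);
translate([4150, 100, 0]) cube([100, 3050, 2650]);


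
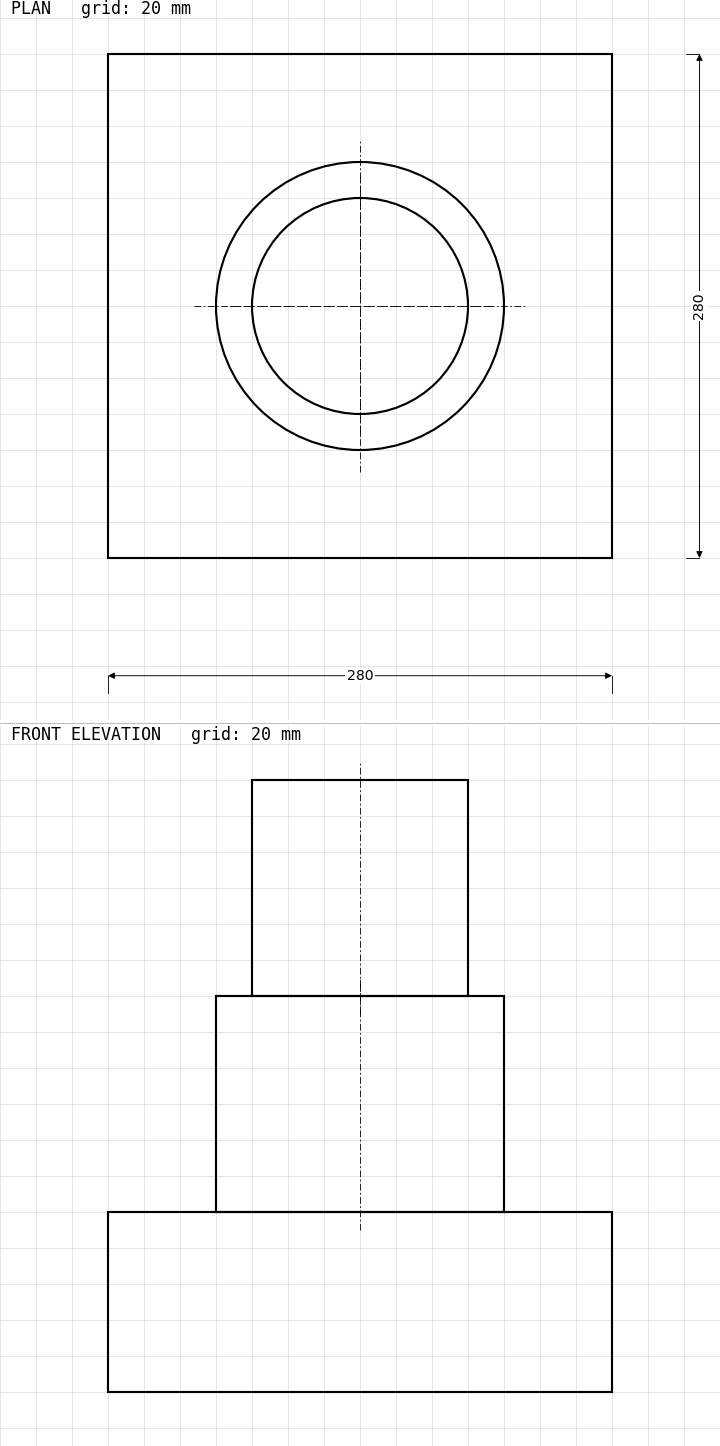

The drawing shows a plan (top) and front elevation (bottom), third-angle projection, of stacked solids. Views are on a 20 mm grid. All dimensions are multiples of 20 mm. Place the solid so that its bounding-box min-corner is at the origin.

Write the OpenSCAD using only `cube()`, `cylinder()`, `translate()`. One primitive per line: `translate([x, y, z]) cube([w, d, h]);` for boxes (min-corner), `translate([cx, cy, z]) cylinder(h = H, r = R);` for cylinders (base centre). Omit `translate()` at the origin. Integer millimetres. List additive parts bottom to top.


cube([280, 280, 100]);
translate([140, 140, 100]) cylinder(h = 120, r = 80);
translate([140, 140, 220]) cylinder(h = 120, r = 60);


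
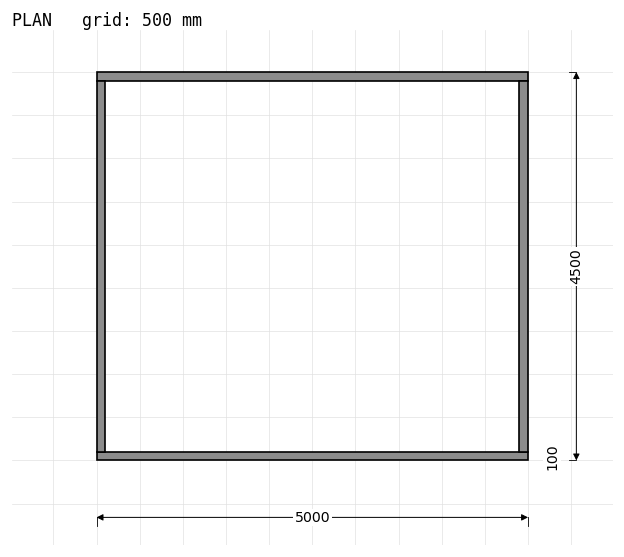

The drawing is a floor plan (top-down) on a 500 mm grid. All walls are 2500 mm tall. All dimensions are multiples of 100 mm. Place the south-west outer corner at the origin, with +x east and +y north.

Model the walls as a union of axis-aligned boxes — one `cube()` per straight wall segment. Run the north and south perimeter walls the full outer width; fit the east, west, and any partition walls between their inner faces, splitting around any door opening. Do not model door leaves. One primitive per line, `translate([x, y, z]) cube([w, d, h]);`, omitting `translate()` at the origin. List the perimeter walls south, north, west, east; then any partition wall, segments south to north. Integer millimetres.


cube([5000, 100, 2500]);
translate([0, 4400, 0]) cube([5000, 100, 2500]);
translate([0, 100, 0]) cube([100, 4300, 2500]);
translate([4900, 100, 0]) cube([100, 4300, 2500]);


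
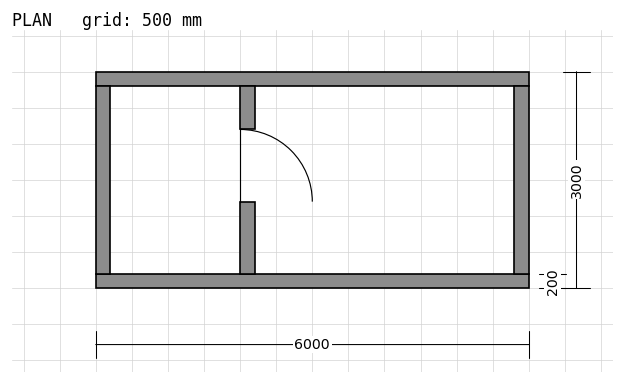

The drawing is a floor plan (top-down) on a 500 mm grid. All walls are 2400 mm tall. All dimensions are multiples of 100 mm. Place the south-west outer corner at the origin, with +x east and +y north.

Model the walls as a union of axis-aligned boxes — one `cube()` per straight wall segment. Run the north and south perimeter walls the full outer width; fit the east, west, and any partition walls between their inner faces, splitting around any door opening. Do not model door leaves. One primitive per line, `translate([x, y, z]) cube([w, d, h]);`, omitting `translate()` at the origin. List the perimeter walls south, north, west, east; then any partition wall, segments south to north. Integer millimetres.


cube([6000, 200, 2400]);
translate([0, 2800, 0]) cube([6000, 200, 2400]);
translate([0, 200, 0]) cube([200, 2600, 2400]);
translate([5800, 200, 0]) cube([200, 2600, 2400]);
translate([2000, 200, 0]) cube([200, 1000, 2400]);
translate([2000, 2200, 0]) cube([200, 600, 2400]);
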